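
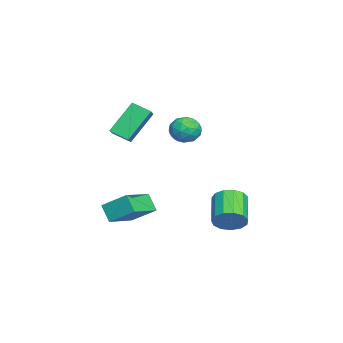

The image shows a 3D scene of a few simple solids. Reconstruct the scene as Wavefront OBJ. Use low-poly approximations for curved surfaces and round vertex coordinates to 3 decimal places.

v -0.448 -5.187 -2.408
v -0.112 -3.886 -1.503
v -2.127 -4.367 -2.964
v -1.792 -3.066 -2.059
v 0.072 -4.714 -3.281
v 0.407 -3.413 -2.376
v -1.608 -3.894 -3.837
v -1.272 -2.593 -2.932
v -1.582 -0.755 1.908
v -1.234 -0.378 2.601
v -1.446 -2.002 2.519
v -1.098 -1.625 3.212
v -1.933 -1.506 3.03
v -2.016 -0.736 2.652
v -0.664 -1.644 2.468
v -0.747 -0.874 2.09
v -0.666 -0.927 2.947
v -1.451 -0.842 3.294
v -1.229 -1.538 1.826
v -2.014 -1.453 2.173
v -1.42 -0.457 2.201
v -1.26 -1.923 2.919
v -1.751 -1.853 2.812
v -1.546 -1.631 3.22
v -1.88 -0.668 2.231
v -1.675 -0.446 2.638
v -2.086 -1.109 2.891
v -1.005 -1.934 2.482
v -0.8 -1.712 2.889
v -1.134 -0.749 1.9
v -0.929 -0.527 2.308
v -0.594 -1.271 2.229
v -0.882 -0.558 2.811
v -0.802 -1.291 3.17
v -0.546 -1.303 2.733
v -0.596 -0.85 2.511
v -1.343 -0.508 3.015
v -1.263 -1.241 3.375
v -1.753 -1.171 3.268
v -1.803 -0.718 3.046
v -1.009 -0.831 3.219
v -1.417 -1.139 1.745
v -1.337 -1.872 2.105
v -0.877 -1.662 2.074
v -0.927 -1.209 1.852
v -1.878 -1.089 1.95
v -1.798 -1.822 2.309
v -2.084 -1.53 2.609
v -2.134 -1.077 2.387
v -1.671 -1.549 1.901
v -0.464 1.116 -3.138
v -0.041 1.347 -2.378
v -1.593 1.175 -1.462
v -2.016 0.944 -2.222
v -0.21 1.778 -2.583
v -1.762 1.606 -1.668
v -0.46 1.999 -2.965
v -2.012 1.827 -2.05
v -0.711 1.94 -3.402
v -2.263 1.768 -2.486
v -0.884 1.619 -3.755
v -2.436 1.447 -2.839
v -0.923 1.139 -3.912
v -2.475 0.967 -2.996
v -0.817 0.651 -3.823
v -2.369 0.479 -2.907
v -0.598 0.311 -3.517
v -2.15 0.139 -2.601
v -0.337 0.226 -3.09
v -1.889 0.054 -2.175
v -0.117 0.424 -2.679
v -1.668 0.252 -1.763
v -0.006 0.842 -2.413
v -1.558 0.67 -1.498
v -2.498 -3.851 3.665
v -1.374 -3.788 4.229
v -2.314 -2.898 3.191
v -1.189 -2.835 3.755
v -1.631 -4.825 2.045
v -0.506 -4.762 2.609
v -1.446 -3.872 1.571
v -0.322 -3.809 2.135
f 2 4 1
f 5 2 1
f 1 4 3
f 3 5 1
f 2 8 4
f 6 2 5
f 6 8 2
f 4 8 3
f 7 5 3
f 3 8 7
f 7 6 5
f 8 6 7
f 9 46 25
f 46 20 49
f 25 49 14
f 46 49 25
f 9 25 21
f 25 14 26
f 21 26 10
f 25 26 21
f 9 21 30
f 21 10 31
f 30 31 16
f 21 31 30
f 9 30 42
f 30 16 45
f 42 45 19
f 30 45 42
f 9 42 46
f 42 19 50
f 46 50 20
f 42 50 46
f 10 26 37
f 26 14 40
f 37 40 18
f 26 40 37
f 14 49 27
f 49 20 48
f 27 48 13
f 49 48 27
f 20 50 47
f 50 19 43
f 47 43 11
f 50 43 47
f 19 45 44
f 45 16 32
f 44 32 15
f 45 32 44
f 16 31 36
f 31 10 33
f 36 33 17
f 31 33 36
f 12 38 24
f 38 18 39
f 24 39 13
f 38 39 24
f 12 24 22
f 24 13 23
f 22 23 11
f 24 23 22
f 12 22 29
f 22 11 28
f 29 28 15
f 22 28 29
f 12 29 34
f 29 15 35
f 34 35 17
f 29 35 34
f 12 34 38
f 34 17 41
f 38 41 18
f 34 41 38
f 13 39 27
f 39 18 40
f 27 40 14
f 39 40 27
f 11 23 47
f 23 13 48
f 47 48 20
f 23 48 47
f 15 28 44
f 28 11 43
f 44 43 19
f 28 43 44
f 17 35 36
f 35 15 32
f 36 32 16
f 35 32 36
f 18 41 37
f 41 17 33
f 37 33 10
f 41 33 37
f 52 51 55
f 52 55 53
f 53 55 56
f 53 56 54
f 55 51 57
f 55 57 56
f 56 57 58
f 56 58 54
f 57 51 59
f 57 59 58
f 58 59 60
f 58 60 54
f 59 51 61
f 59 61 60
f 60 61 62
f 60 62 54
f 61 51 63
f 61 63 62
f 62 63 64
f 62 64 54
f 63 51 65
f 63 65 64
f 64 65 66
f 64 66 54
f 65 51 67
f 65 67 66
f 66 67 68
f 66 68 54
f 67 51 69
f 67 69 68
f 68 69 70
f 68 70 54
f 69 51 71
f 69 71 70
f 70 71 72
f 70 72 54
f 71 51 73
f 71 73 72
f 72 73 74
f 72 74 54
f 73 51 52
f 73 52 74
f 74 52 53
f 74 53 54
f 76 78 75
f 79 76 75
f 75 78 77
f 77 79 75
f 76 82 78
f 80 76 79
f 80 82 76
f 78 82 77
f 81 79 77
f 77 82 81
f 81 80 79
f 82 80 81



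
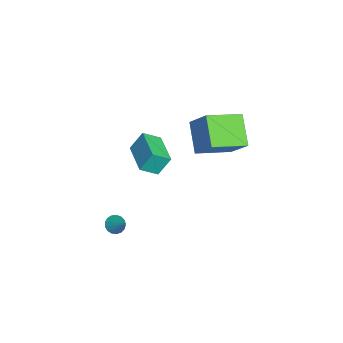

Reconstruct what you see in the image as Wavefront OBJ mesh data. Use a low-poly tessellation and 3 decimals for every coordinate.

v -3.044 -1.417 0.352
v -3.197 -0.734 1.483
v -3.339 -0.457 -0.267
v -3.492 0.226 0.864
v -0.968 -0.826 0.276
v -1.121 -0.143 1.407
v -1.263 0.134 -0.343
v -1.416 0.817 0.788
v -0.52 -2.137 -3.949
v -0.282 -1.812 -4.407
v 0.32 -1.543 -3.091
v -0.5 -1.645 -4.309
v -0.723 -1.591 -4.129
v -0.9 -1.662 -3.907
v -0.989 -1.842 -3.695
v -0.971 -2.089 -3.542
v -0.849 -2.348 -3.481
v -0.652 -2.558 -3.528
v -0.425 -2.672 -3.672
v -0.219 -2.663 -3.879
v -0.082 -2.534 -4.102
v -0.046 -2.314 -4.29
v -0.118 -2.053 -4.4
v -0.844 2.064 1.747
v -2.345 1.763 3.08
v -1.707 3.956 1.203
v -3.208 3.655 2.536
v 0.188 2.925 3.104
v -1.313 2.624 4.437
v -0.675 4.817 2.56
v -2.176 4.516 3.893
f 2 4 1
f 5 2 1
f 1 4 3
f 3 5 1
f 2 8 4
f 6 2 5
f 6 8 2
f 4 8 3
f 7 5 3
f 3 8 7
f 7 6 5
f 8 6 7
f 10 9 12
f 10 12 11
f 12 9 13
f 12 13 11
f 13 9 14
f 13 14 11
f 14 9 15
f 14 15 11
f 15 9 16
f 15 16 11
f 16 9 17
f 16 17 11
f 17 9 18
f 17 18 11
f 18 9 19
f 18 19 11
f 19 9 20
f 19 20 11
f 20 9 21
f 20 21 11
f 21 9 22
f 21 22 11
f 22 9 23
f 22 23 11
f 23 9 10
f 23 10 11
f 25 27 24
f 28 25 24
f 24 27 26
f 26 28 24
f 25 31 27
f 29 25 28
f 29 31 25
f 27 31 26
f 30 28 26
f 26 31 30
f 30 29 28
f 31 29 30



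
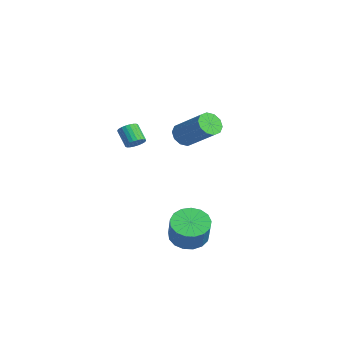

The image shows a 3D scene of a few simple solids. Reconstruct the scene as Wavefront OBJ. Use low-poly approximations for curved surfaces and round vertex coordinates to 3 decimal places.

v 3.437 -2.757 -4.408
v 4.267 -2.88 -4.951
v 5.114 -3.147 -3.595
v 4.283 -3.023 -3.052
v 4.262 -2.411 -4.855
v 5.108 -2.678 -3.5
v 4.068 -2.022 -4.657
v 4.914 -2.288 -3.301
v 3.729 -1.8 -4.402
v 4.575 -2.067 -3.046
v 3.323 -1.798 -4.148
v 4.169 -2.065 -2.792
v 2.943 -2.015 -3.953
v 3.789 -2.282 -2.598
v 2.677 -2.402 -3.863
v 3.523 -2.669 -2.508
v 2.584 -2.871 -3.898
v 3.431 -3.137 -2.542
v 2.687 -3.313 -4.049
v 3.533 -3.58 -2.694
v 2.962 -3.628 -4.283
v 3.808 -3.894 -2.927
v 3.345 -3.743 -4.545
v 4.192 -4.01 -3.189
v 3.75 -3.632 -4.775
v 4.596 -3.899 -3.42
v 4.083 -3.321 -4.922
v 4.929 -3.588 -3.567
v -1.671 -3.446 -0.216
v -1.313 -3.706 0.127
v -2.131 -3.813 0.899
v -2.489 -3.554 0.556
v -1.285 -3.498 0.186
v -2.103 -3.605 0.958
v -1.315 -3.282 0.184
v -2.133 -3.389 0.956
v -1.4 -3.09 0.121
v -2.218 -3.197 0.893
v -1.526 -2.953 0.006
v -2.344 -3.06 0.778
v -1.674 -2.891 -0.142
v -2.492 -2.998 0.63
v -1.821 -2.914 -0.302
v -2.64 -3.021 0.47
v -1.946 -3.018 -0.448
v -2.764 -3.125 0.324
v -2.029 -3.187 -0.559
v -2.847 -3.294 0.213
v -2.057 -3.395 -0.618
v -2.875 -3.502 0.154
v -2.027 -3.611 -0.616
v -2.845 -3.718 0.156
v -1.942 -3.803 -0.553
v -2.76 -3.91 0.219
v -1.816 -3.94 -0.438
v -2.634 -4.047 0.334
v -1.668 -4.002 -0.29
v -2.486 -4.109 0.482
v -1.52 -3.979 -0.13
v -2.339 -4.086 0.642
v -1.396 -3.875 0.016
v -2.214 -3.982 0.788
v 1.366 -2.114 1.428
v 1.641 -1.718 0.88
v 3.208 -1.029 2.164
v 2.934 -1.426 2.712
v 1.345 -1.461 1.103
v 2.912 -0.772 2.387
v 1.057 -1.454 1.451
v 2.624 -0.765 2.735
v 0.887 -1.699 1.789
v 2.455 -1.01 3.073
v 0.901 -2.103 1.99
v 2.468 -1.414 3.274
v 1.092 -2.511 1.976
v 2.659 -1.822 3.26
v 1.388 -2.768 1.753
v 2.955 -2.079 3.037
v 1.676 -2.775 1.405
v 3.243 -2.086 2.689
v 1.845 -2.53 1.067
v 3.413 -1.841 2.351
v 1.832 -2.126 0.866
v 3.399 -1.437 2.15
f 2 1 5
f 2 5 3
f 3 5 6
f 3 6 4
f 5 1 7
f 5 7 6
f 6 7 8
f 6 8 4
f 7 1 9
f 7 9 8
f 8 9 10
f 8 10 4
f 9 1 11
f 9 11 10
f 10 11 12
f 10 12 4
f 11 1 13
f 11 13 12
f 12 13 14
f 12 14 4
f 13 1 15
f 13 15 14
f 14 15 16
f 14 16 4
f 15 1 17
f 15 17 16
f 16 17 18
f 16 18 4
f 17 1 19
f 17 19 18
f 18 19 20
f 18 20 4
f 19 1 21
f 19 21 20
f 20 21 22
f 20 22 4
f 21 1 23
f 21 23 22
f 22 23 24
f 22 24 4
f 23 1 25
f 23 25 24
f 24 25 26
f 24 26 4
f 25 1 27
f 25 27 26
f 26 27 28
f 26 28 4
f 27 1 2
f 27 2 28
f 28 2 3
f 28 3 4
f 30 29 33
f 30 33 31
f 31 33 34
f 31 34 32
f 33 29 35
f 33 35 34
f 34 35 36
f 34 36 32
f 35 29 37
f 35 37 36
f 36 37 38
f 36 38 32
f 37 29 39
f 37 39 38
f 38 39 40
f 38 40 32
f 39 29 41
f 39 41 40
f 40 41 42
f 40 42 32
f 41 29 43
f 41 43 42
f 42 43 44
f 42 44 32
f 43 29 45
f 43 45 44
f 44 45 46
f 44 46 32
f 45 29 47
f 45 47 46
f 46 47 48
f 46 48 32
f 47 29 49
f 47 49 48
f 48 49 50
f 48 50 32
f 49 29 51
f 49 51 50
f 50 51 52
f 50 52 32
f 51 29 53
f 51 53 52
f 52 53 54
f 52 54 32
f 53 29 55
f 53 55 54
f 54 55 56
f 54 56 32
f 55 29 57
f 55 57 56
f 56 57 58
f 56 58 32
f 57 29 59
f 57 59 58
f 58 59 60
f 58 60 32
f 59 29 61
f 59 61 60
f 60 61 62
f 60 62 32
f 61 29 30
f 61 30 62
f 62 30 31
f 62 31 32
f 64 63 67
f 64 67 65
f 65 67 68
f 65 68 66
f 67 63 69
f 67 69 68
f 68 69 70
f 68 70 66
f 69 63 71
f 69 71 70
f 70 71 72
f 70 72 66
f 71 63 73
f 71 73 72
f 72 73 74
f 72 74 66
f 73 63 75
f 73 75 74
f 74 75 76
f 74 76 66
f 75 63 77
f 75 77 76
f 76 77 78
f 76 78 66
f 77 63 79
f 77 79 78
f 78 79 80
f 78 80 66
f 79 63 81
f 79 81 80
f 80 81 82
f 80 82 66
f 81 63 83
f 81 83 82
f 82 83 84
f 82 84 66
f 83 63 64
f 83 64 84
f 84 64 65
f 84 65 66



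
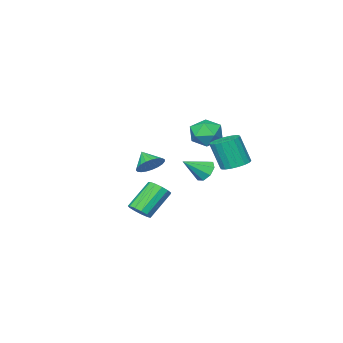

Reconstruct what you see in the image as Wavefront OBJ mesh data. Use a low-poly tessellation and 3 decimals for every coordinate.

v -3.428 -3.268 2.159
v -2.766 -3.564 3.06
v -4.914 -4.036 3
v -4.252 -4.332 3.901
v -4.491 -3.218 3.699
v -3.572 -2.744 3.18
v -4.108 -4.856 2.88
v -3.189 -4.382 2.361
v -3.186 -4.546 3.506
v -3.423 -3.533 4.012
v -4.257 -4.067 2.048
v -4.494 -3.054 2.554
v 4.287 -0.108 -0.188
v 4.818 -0.294 0.337
v 3.345 -0.277 1.833
v 2.813 -0.092 1.308
v 4.808 0.14 0.322
v 3.334 0.156 1.818
v 4.632 0.495 0.145
v 3.158 0.511 1.641
v 4.346 0.658 -0.138
v 2.872 0.674 1.358
v 4.042 0.578 -0.437
v 2.568 0.594 1.059
v 3.815 0.281 -0.657
v 2.342 0.297 0.839
v 3.739 -0.141 -0.728
v 2.265 -0.124 0.768
v 3.836 -0.551 -0.627
v 2.362 -0.535 0.869
v 4.076 -0.821 -0.388
v 2.603 -0.805 1.108
v 4.384 -0.865 -0.085
v 2.91 -0.849 1.412
v 4.66 -0.668 0.186
v 3.187 -0.652 1.682
v 1.797 -2.168 2.212
v 2.364 -2.668 1.687
v 1.703 -3.092 2.988
v 2.608 -2.493 1.924
v 2.712 -2.263 2.211
v 2.658 -2.016 2.498
v 2.455 -1.795 2.736
v 2.138 -1.639 2.883
v 1.762 -1.575 2.913
v 1.392 -1.613 2.823
v 1.093 -1.747 2.627
v 0.915 -1.954 2.359
v 0.889 -2.198 2.066
v 1.021 -2.437 1.798
v 1.287 -2.63 1.601
v 1.641 -2.743 1.51
v 2.022 -2.756 1.541
v -1.553 -1.23 1.187
v -1.047 -0.81 0.681
v -0.207 -1.69 2.153
v -1.266 -0.452 1.157
v -1.654 -0.549 1.651
v -1.982 -1.045 1.873
v -2.06 -1.65 1.693
v -1.84 -2.008 1.217
v -1.453 -1.911 0.723
v -1.124 -1.415 0.501
v -3.108 -0.315 1.6
v -2.321 0.216 1.637
v -1.986 -0.413 3.537
v -2.772 -0.945 3.5
v -2.62 0.48 1.777
v -2.284 -0.149 3.678
v -3.015 0.587 1.882
v -2.68 -0.042 3.783
v -3.429 0.515 1.931
v -3.093 -0.114 3.832
v -3.779 0.279 1.915
v -3.443 -0.351 3.815
v -3.996 -0.076 1.836
v -3.661 -0.705 3.737
v -4.037 -0.477 1.71
v -3.702 -1.106 3.611
v -3.894 -0.847 1.563
v -3.559 -1.476 3.463
v -3.596 -1.111 1.422
v -3.26 -1.74 3.323
v -3.2 -1.218 1.317
v -2.865 -1.847 3.218
v -2.787 -1.146 1.268
v -2.451 -1.775 3.169
v -2.437 -0.909 1.285
v -2.101 -1.539 3.185
v -2.219 -0.555 1.363
v -1.884 -1.184 3.264
v -2.178 -0.154 1.489
v -1.843 -0.783 3.39
f 1 12 6
f 1 6 2
f 1 2 8
f 1 8 11
f 1 11 12
f 2 6 10
f 6 12 5
f 12 11 3
f 11 8 7
f 8 2 9
f 4 10 5
f 4 5 3
f 4 3 7
f 4 7 9
f 4 9 10
f 5 10 6
f 3 5 12
f 7 3 11
f 9 7 8
f 10 9 2
f 14 13 17
f 14 17 15
f 15 17 18
f 15 18 16
f 17 13 19
f 17 19 18
f 18 19 20
f 18 20 16
f 19 13 21
f 19 21 20
f 20 21 22
f 20 22 16
f 21 13 23
f 21 23 22
f 22 23 24
f 22 24 16
f 23 13 25
f 23 25 24
f 24 25 26
f 24 26 16
f 25 13 27
f 25 27 26
f 26 27 28
f 26 28 16
f 27 13 29
f 27 29 28
f 28 29 30
f 28 30 16
f 29 13 31
f 29 31 30
f 30 31 32
f 30 32 16
f 31 13 33
f 31 33 32
f 32 33 34
f 32 34 16
f 33 13 35
f 33 35 34
f 34 35 36
f 34 36 16
f 35 13 14
f 35 14 36
f 36 14 15
f 36 15 16
f 38 37 40
f 38 40 39
f 40 37 41
f 40 41 39
f 41 37 42
f 41 42 39
f 42 37 43
f 42 43 39
f 43 37 44
f 43 44 39
f 44 37 45
f 44 45 39
f 45 37 46
f 45 46 39
f 46 37 47
f 46 47 39
f 47 37 48
f 47 48 39
f 48 37 49
f 48 49 39
f 49 37 50
f 49 50 39
f 50 37 51
f 50 51 39
f 51 37 52
f 51 52 39
f 52 37 53
f 52 53 39
f 53 37 38
f 53 38 39
f 55 54 57
f 55 57 56
f 57 54 58
f 57 58 56
f 58 54 59
f 58 59 56
f 59 54 60
f 59 60 56
f 60 54 61
f 60 61 56
f 61 54 62
f 61 62 56
f 62 54 63
f 62 63 56
f 63 54 55
f 63 55 56
f 65 64 68
f 65 68 66
f 66 68 69
f 66 69 67
f 68 64 70
f 68 70 69
f 69 70 71
f 69 71 67
f 70 64 72
f 70 72 71
f 71 72 73
f 71 73 67
f 72 64 74
f 72 74 73
f 73 74 75
f 73 75 67
f 74 64 76
f 74 76 75
f 75 76 77
f 75 77 67
f 76 64 78
f 76 78 77
f 77 78 79
f 77 79 67
f 78 64 80
f 78 80 79
f 79 80 81
f 79 81 67
f 80 64 82
f 80 82 81
f 81 82 83
f 81 83 67
f 82 64 84
f 82 84 83
f 83 84 85
f 83 85 67
f 84 64 86
f 84 86 85
f 85 86 87
f 85 87 67
f 86 64 88
f 86 88 87
f 87 88 89
f 87 89 67
f 88 64 90
f 88 90 89
f 89 90 91
f 89 91 67
f 90 64 92
f 90 92 91
f 91 92 93
f 91 93 67
f 92 64 65
f 92 65 93
f 93 65 66
f 93 66 67



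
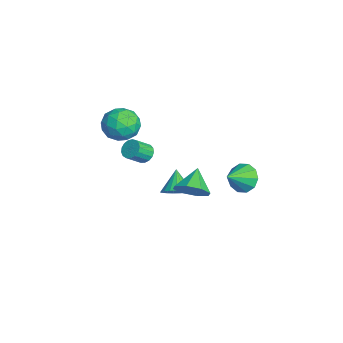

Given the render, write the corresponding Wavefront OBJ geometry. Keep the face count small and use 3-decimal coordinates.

v -0.826 0.543 -1.235
v -0.3 0.104 -0.683
v -1.834 0.657 -0.185
v -0.2 0.451 -0.625
v -0.208 0.814 -0.671
v -0.322 1.13 -0.816
v -0.525 1.345 -1.033
v -0.779 1.421 -1.285
v -1.041 1.345 -1.528
v -1.267 1.13 -1.721
v -1.416 0.815 -1.83
v -1.463 0.452 -1.836
v -1.4 0.105 -1.738
v -1.238 -0.166 -1.554
v -1.005 -0.315 -1.314
v -0.741 -0.315 -1.061
v -0.491 -0.167 -0.838
v 0.407 -1.285 2.985
v 0.911 -0.952 3.069
v 1.297 -1.723 3.8
v 0.793 -2.055 3.715
v 0.727 -0.852 3.272
v 1.113 -1.623 4.003
v 0.469 -0.851 3.409
v 0.855 -1.622 4.14
v 0.197 -0.949 3.449
v 0.583 -1.72 4.18
v -0.027 -1.125 3.382
v 0.359 -1.895 4.113
v -0.151 -1.336 3.225
v 0.234 -2.107 3.956
v -0.148 -1.536 3.012
v 0.238 -2.307 3.743
v -0.017 -1.679 2.793
v 0.368 -2.449 3.524
v 0.211 -1.731 2.618
v 0.596 -2.501 3.349
v 0.483 -1.681 2.527
v 0.869 -2.451 3.258
v 0.739 -1.54 2.541
v 1.124 -2.31 3.272
v 0.918 -1.341 2.656
v 1.304 -2.111 3.387
v 0.98 -1.128 2.847
v 1.366 -1.899 3.578
v -4.091 -1.307 3.044
v -2.955 -1.326 2.89
v -4.265 -2.794 1.95
v -3.129 -2.813 1.796
v -3.573 -3.073 2.82
v -3.465 -2.154 3.496
v -3.755 -1.966 1.344
v -3.647 -1.047 2.02
v -2.748 -1.733 1.839
v -2.635 -2.418 2.751
v -4.585 -1.702 2.089
v -4.472 -2.387 3.001
v -3.508 -1.186 3.063
v -3.712 -2.934 1.777
v -3.973 -3.087 2.379
v -3.306 -3.098 2.288
v -3.808 -1.673 3.42
v -3.14 -1.684 3.329
v -3.503 -2.711 3.288
v -4.08 -2.436 1.511
v -3.412 -2.447 1.42
v -3.914 -1.022 2.552
v -3.247 -1.033 2.461
v -3.717 -1.409 1.552
v -2.718 -1.437 2.355
v -2.82 -2.311 1.712
v -3.188 -1.812 1.446
v -3.125 -1.272 1.844
v -2.652 -1.839 2.891
v -2.754 -2.713 2.248
v -3.015 -2.866 2.85
v -2.952 -2.326 3.247
v -2.53 -2.078 2.273
v -4.466 -1.407 2.592
v -4.568 -2.281 1.949
v -4.268 -1.794 1.593
v -4.205 -1.254 1.99
v -4.4 -1.809 3.128
v -4.502 -2.683 2.485
v -4.095 -2.848 2.996
v -4.032 -2.308 3.394
v -4.69 -2.042 2.567
v 3.233 3.317 2.734
v 4.007 3.765 2.566
v 3.947 2.363 3.486
v 3.786 3.972 3.04
v 3.353 3.929 3.397
v 2.874 3.653 3.5
v 2.533 3.248 3.311
v 2.458 2.87 2.901
v 2.68 2.663 2.428
v 3.113 2.705 2.071
v 3.591 2.982 1.968
v 3.933 3.387 2.157
v 2.358 0.849 1.31
v 2.847 0.512 2.115
v 1.242 1.331 2.19
v 3.026 1.237 1.945
v 2.814 1.734 1.404
v 2.334 1.713 0.807
v 1.869 1.186 0.506
v 1.69 0.461 0.675
v 1.902 -0.036 1.217
v 2.381 -0.015 1.813
f 2 1 4
f 2 4 3
f 4 1 5
f 4 5 3
f 5 1 6
f 5 6 3
f 6 1 7
f 6 7 3
f 7 1 8
f 7 8 3
f 8 1 9
f 8 9 3
f 9 1 10
f 9 10 3
f 10 1 11
f 10 11 3
f 11 1 12
f 11 12 3
f 12 1 13
f 12 13 3
f 13 1 14
f 13 14 3
f 14 1 15
f 14 15 3
f 15 1 16
f 15 16 3
f 16 1 17
f 16 17 3
f 17 1 2
f 17 2 3
f 19 18 22
f 19 22 20
f 20 22 23
f 20 23 21
f 22 18 24
f 22 24 23
f 23 24 25
f 23 25 21
f 24 18 26
f 24 26 25
f 25 26 27
f 25 27 21
f 26 18 28
f 26 28 27
f 27 28 29
f 27 29 21
f 28 18 30
f 28 30 29
f 29 30 31
f 29 31 21
f 30 18 32
f 30 32 31
f 31 32 33
f 31 33 21
f 32 18 34
f 32 34 33
f 33 34 35
f 33 35 21
f 34 18 36
f 34 36 35
f 35 36 37
f 35 37 21
f 36 18 38
f 36 38 37
f 37 38 39
f 37 39 21
f 38 18 40
f 38 40 39
f 39 40 41
f 39 41 21
f 40 18 42
f 40 42 41
f 41 42 43
f 41 43 21
f 42 18 44
f 42 44 43
f 43 44 45
f 43 45 21
f 44 18 19
f 44 19 45
f 45 19 20
f 45 20 21
f 46 83 62
f 83 57 86
f 62 86 51
f 83 86 62
f 46 62 58
f 62 51 63
f 58 63 47
f 62 63 58
f 46 58 67
f 58 47 68
f 67 68 53
f 58 68 67
f 46 67 79
f 67 53 82
f 79 82 56
f 67 82 79
f 46 79 83
f 79 56 87
f 83 87 57
f 79 87 83
f 47 63 74
f 63 51 77
f 74 77 55
f 63 77 74
f 51 86 64
f 86 57 85
f 64 85 50
f 86 85 64
f 57 87 84
f 87 56 80
f 84 80 48
f 87 80 84
f 56 82 81
f 82 53 69
f 81 69 52
f 82 69 81
f 53 68 73
f 68 47 70
f 73 70 54
f 68 70 73
f 49 75 61
f 75 55 76
f 61 76 50
f 75 76 61
f 49 61 59
f 61 50 60
f 59 60 48
f 61 60 59
f 49 59 66
f 59 48 65
f 66 65 52
f 59 65 66
f 49 66 71
f 66 52 72
f 71 72 54
f 66 72 71
f 49 71 75
f 71 54 78
f 75 78 55
f 71 78 75
f 50 76 64
f 76 55 77
f 64 77 51
f 76 77 64
f 48 60 84
f 60 50 85
f 84 85 57
f 60 85 84
f 52 65 81
f 65 48 80
f 81 80 56
f 65 80 81
f 54 72 73
f 72 52 69
f 73 69 53
f 72 69 73
f 55 78 74
f 78 54 70
f 74 70 47
f 78 70 74
f 89 88 91
f 89 91 90
f 91 88 92
f 91 92 90
f 92 88 93
f 92 93 90
f 93 88 94
f 93 94 90
f 94 88 95
f 94 95 90
f 95 88 96
f 95 96 90
f 96 88 97
f 96 97 90
f 97 88 98
f 97 98 90
f 98 88 99
f 98 99 90
f 99 88 89
f 99 89 90
f 101 100 103
f 101 103 102
f 103 100 104
f 103 104 102
f 104 100 105
f 104 105 102
f 105 100 106
f 105 106 102
f 106 100 107
f 106 107 102
f 107 100 108
f 107 108 102
f 108 100 109
f 108 109 102
f 109 100 101
f 109 101 102



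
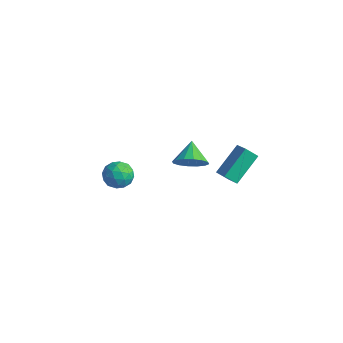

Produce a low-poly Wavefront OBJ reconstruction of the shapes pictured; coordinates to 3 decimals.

v -4.037 0.402 -2.166
v -3.227 0.624 -2.121
v -3.673 -0.904 -2.279
v -2.863 -0.682 -2.234
v -3.357 -0.608 -1.558
v -3.582 0.2 -1.488
v -3.318 -0.48 -2.912
v -3.543 0.328 -2.842
v -2.783 0.079 -2.582
v -2.807 0 -1.745
v -4.093 -0.28 -2.655
v -4.117 -0.359 -1.818
v -3.665 0.628 -2.134
v -3.235 -0.908 -2.266
v -3.526 -0.864 -1.869
v -3.05 -0.733 -1.842
v -3.873 0.378 -1.761
v -3.397 0.509 -1.735
v -3.473 -0.215 -1.404
v -3.503 -0.789 -2.665
v -3.027 -0.658 -2.639
v -3.85 0.453 -2.558
v -3.374 0.584 -2.531
v -3.427 -0.065 -2.996
v -2.927 0.438 -2.379
v -2.712 -0.33 -2.445
v -2.98 -0.211 -2.843
v -3.112 0.264 -2.802
v -2.941 0.392 -1.887
v -2.727 -0.376 -1.953
v -3.017 -0.332 -1.555
v -3.15 0.142 -1.514
v -2.68 0.072 -2.158
v -4.173 0.096 -2.447
v -3.959 -0.672 -2.513
v -3.75 -0.422 -2.886
v -3.883 0.052 -2.845
v -4.188 0.05 -1.955
v -3.973 -0.718 -2.021
v -3.788 -0.544 -1.598
v -3.92 -0.069 -1.557
v -4.22 -0.352 -2.242
v 3.344 0.198 1.999
v 3.291 1.637 3.061
v 2.588 0.435 1.638
v 2.535 1.875 2.701
v 3.745 0.625 1.439
v 3.692 2.065 2.502
v 2.989 0.863 1.079
v 2.936 2.302 2.141
v 1.692 -0.334 2.263
v 2.35 -0.241 2.808
v 1.008 0.434 2.957
v 2.405 0.081 2.506
v 2.268 0.292 2.138
v 1.977 0.336 1.804
v 1.61 0.199 1.593
v 1.264 -0.079 1.561
v 1.033 -0.426 1.717
v 0.979 -0.749 2.02
v 1.115 -0.96 2.387
v 1.406 -1.003 2.721
v 1.774 -0.867 2.933
v 2.119 -0.588 2.965
f 1 38 17
f 38 12 41
f 17 41 6
f 38 41 17
f 1 17 13
f 17 6 18
f 13 18 2
f 17 18 13
f 1 13 22
f 13 2 23
f 22 23 8
f 13 23 22
f 1 22 34
f 22 8 37
f 34 37 11
f 22 37 34
f 1 34 38
f 34 11 42
f 38 42 12
f 34 42 38
f 2 18 29
f 18 6 32
f 29 32 10
f 18 32 29
f 6 41 19
f 41 12 40
f 19 40 5
f 41 40 19
f 12 42 39
f 42 11 35
f 39 35 3
f 42 35 39
f 11 37 36
f 37 8 24
f 36 24 7
f 37 24 36
f 8 23 28
f 23 2 25
f 28 25 9
f 23 25 28
f 4 30 16
f 30 10 31
f 16 31 5
f 30 31 16
f 4 16 14
f 16 5 15
f 14 15 3
f 16 15 14
f 4 14 21
f 14 3 20
f 21 20 7
f 14 20 21
f 4 21 26
f 21 7 27
f 26 27 9
f 21 27 26
f 4 26 30
f 26 9 33
f 30 33 10
f 26 33 30
f 5 31 19
f 31 10 32
f 19 32 6
f 31 32 19
f 3 15 39
f 15 5 40
f 39 40 12
f 15 40 39
f 7 20 36
f 20 3 35
f 36 35 11
f 20 35 36
f 9 27 28
f 27 7 24
f 28 24 8
f 27 24 28
f 10 33 29
f 33 9 25
f 29 25 2
f 33 25 29
f 44 46 43
f 47 44 43
f 43 46 45
f 45 47 43
f 44 50 46
f 48 44 47
f 48 50 44
f 46 50 45
f 49 47 45
f 45 50 49
f 49 48 47
f 50 48 49
f 52 51 54
f 52 54 53
f 54 51 55
f 54 55 53
f 55 51 56
f 55 56 53
f 56 51 57
f 56 57 53
f 57 51 58
f 57 58 53
f 58 51 59
f 58 59 53
f 59 51 60
f 59 60 53
f 60 51 61
f 60 61 53
f 61 51 62
f 61 62 53
f 62 51 63
f 62 63 53
f 63 51 64
f 63 64 53
f 64 51 52
f 64 52 53



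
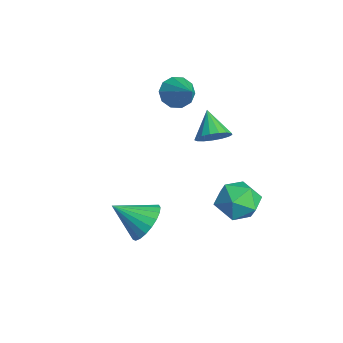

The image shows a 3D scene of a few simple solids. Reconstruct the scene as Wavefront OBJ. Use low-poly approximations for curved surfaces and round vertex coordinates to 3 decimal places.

v -2.457 1.248 2.388
v -2.006 0.825 1.834
v -1.063 1.472 3.352
v -1.994 1.32 1.702
v -2.159 1.789 1.832
v -2.438 2.05 2.174
v -2.724 2.006 2.598
v -2.908 1.672 2.941
v -2.92 1.176 3.073
v -2.755 0.708 2.943
v -2.476 0.446 2.601
v -2.19 0.491 2.177
v 1.463 -1.272 -2.5
v 1.819 -0.8 -1.669
v 0.917 -2.588 -1.52
v 1.422 -0.652 -1.692
v 1.032 -0.611 -1.854
v 0.717 -0.685 -2.129
v 0.531 -0.86 -2.467
v 0.506 -1.106 -2.812
v 0.647 -1.381 -3.102
v 0.929 -1.637 -3.289
v 1.303 -1.83 -3.339
v 1.705 -1.927 -3.244
v 2.065 -1.91 -3.021
v 2.322 -1.783 -2.708
v 2.429 -1.568 -2.358
v 2.37 -1.301 -2.034
v 2.154 -1.029 -1.79
v 1.517 1.578 2.332
v 2.024 1.64 2.936
v 0.443 1.642 3.228
v 1.96 1.998 2.834
v 1.795 2.261 2.617
v 1.566 2.367 2.335
v 1.326 2.292 2.053
v 1.13 2.054 1.834
v 1.023 1.707 1.73
v 1.029 1.33 1.763
v 1.146 1.011 1.927
v 1.349 0.821 2.184
v 1.59 0.805 2.475
v 1.815 0.966 2.733
v 1.971 1.267 2.899
v 2.331 2.606 -0.101
v 3.111 3.16 -0.609
v 3.069 1.1 -0.611
v 3.849 1.654 -1.119
v 3.801 1.654 -0.037
v 3.346 2.584 0.278
v 2.834 1.676 -1.498
v 2.379 2.606 -1.183
v 3.422 2.585 -1.472
v 4.02 2.572 -0.569
v 2.16 1.688 -0.651
v 2.758 1.675 0.252
f 2 1 4
f 2 4 3
f 4 1 5
f 4 5 3
f 5 1 6
f 5 6 3
f 6 1 7
f 6 7 3
f 7 1 8
f 7 8 3
f 8 1 9
f 8 9 3
f 9 1 10
f 9 10 3
f 10 1 11
f 10 11 3
f 11 1 12
f 11 12 3
f 12 1 2
f 12 2 3
f 14 13 16
f 14 16 15
f 16 13 17
f 16 17 15
f 17 13 18
f 17 18 15
f 18 13 19
f 18 19 15
f 19 13 20
f 19 20 15
f 20 13 21
f 20 21 15
f 21 13 22
f 21 22 15
f 22 13 23
f 22 23 15
f 23 13 24
f 23 24 15
f 24 13 25
f 24 25 15
f 25 13 26
f 25 26 15
f 26 13 27
f 26 27 15
f 27 13 28
f 27 28 15
f 28 13 29
f 28 29 15
f 29 13 14
f 29 14 15
f 31 30 33
f 31 33 32
f 33 30 34
f 33 34 32
f 34 30 35
f 34 35 32
f 35 30 36
f 35 36 32
f 36 30 37
f 36 37 32
f 37 30 38
f 37 38 32
f 38 30 39
f 38 39 32
f 39 30 40
f 39 40 32
f 40 30 41
f 40 41 32
f 41 30 42
f 41 42 32
f 42 30 43
f 42 43 32
f 43 30 44
f 43 44 32
f 44 30 31
f 44 31 32
f 45 56 50
f 45 50 46
f 45 46 52
f 45 52 55
f 45 55 56
f 46 50 54
f 50 56 49
f 56 55 47
f 55 52 51
f 52 46 53
f 48 54 49
f 48 49 47
f 48 47 51
f 48 51 53
f 48 53 54
f 49 54 50
f 47 49 56
f 51 47 55
f 53 51 52
f 54 53 46



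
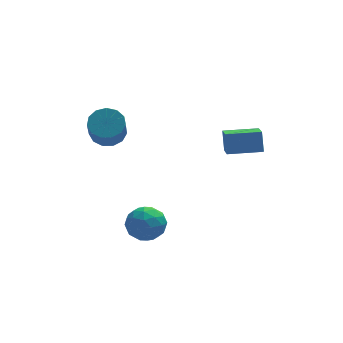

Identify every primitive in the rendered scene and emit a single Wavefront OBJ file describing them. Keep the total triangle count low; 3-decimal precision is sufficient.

v 2.919 -1.778 0.395
v 2.916 -1.236 1.631
v 3.063 -0.356 -0.229
v 3.06 0.187 1.007
v 4.92 -1.947 0.473
v 4.917 -1.404 1.709
v 5.064 -0.524 -0.151
v 5.061 0.018 1.085
v -2.856 3.348 -0.402
v -2.133 2.681 -0.849
v -2.381 1.365 0.716
v -3.104 2.032 1.162
v -1.82 3.055 -0.485
v -2.068 1.739 1.08
v -1.835 3.522 -0.095
v -2.083 2.206 1.47
v -2.175 3.934 0.198
v -2.423 2.617 1.763
v -2.731 4.159 0.3
v -2.979 2.843 1.865
v -3.327 4.128 0.178
v -3.575 2.811 1.743
v -3.773 3.848 -0.127
v -4.021 2.532 1.438
v -3.928 3.41 -0.52
v -4.176 2.094 1.045
v -3.743 2.953 -0.876
v -3.991 1.636 0.689
v -3.276 2.621 -1.081
v -3.524 1.304 0.484
v -2.676 2.519 -1.071
v -2.924 1.203 0.494
v -2.625 -2.776 -4.467
v -1.519 -2.321 -4.643
v -1.961 -3.799 -2.937
v -0.855 -3.344 -3.113
v -1.748 -2.627 -2.725
v -2.159 -1.996 -3.671
v -1.321 -4.124 -3.909
v -1.732 -3.493 -4.855
v -0.713 -3.155 -4.298
v -0.977 -2.229 -3.566
v -2.503 -3.891 -4.014
v -2.767 -2.965 -3.282
v -2.13 -2.459 -4.69
v -1.35 -3.661 -2.89
v -1.875 -3.24 -2.662
v -1.225 -2.972 -2.766
v -2.506 -2.268 -4.118
v -1.856 -2 -4.221
v -1.991 -2.18 -3.093
v -1.624 -4.12 -3.359
v -0.974 -3.852 -3.462
v -2.255 -3.148 -4.814
v -1.605 -2.88 -4.918
v -1.489 -3.94 -4.487
v -1.006 -2.682 -4.59
v -0.616 -3.282 -3.691
v -0.89 -3.741 -4.159
v -1.131 -3.37 -4.715
v -1.161 -2.138 -4.16
v -0.771 -2.739 -3.26
v -1.296 -2.317 -3.032
v -1.537 -1.946 -3.588
v -0.688 -2.627 -3.957
v -2.709 -3.381 -4.32
v -2.319 -3.982 -3.42
v -1.943 -4.174 -3.992
v -2.184 -3.803 -4.548
v -2.864 -2.838 -3.889
v -2.474 -3.438 -2.99
v -2.349 -2.75 -2.865
v -2.59 -2.379 -3.421
v -2.792 -3.493 -3.623
f 2 4 1
f 5 2 1
f 1 4 3
f 3 5 1
f 2 8 4
f 6 2 5
f 6 8 2
f 4 8 3
f 7 5 3
f 3 8 7
f 7 6 5
f 8 6 7
f 10 9 13
f 10 13 11
f 11 13 14
f 11 14 12
f 13 9 15
f 13 15 14
f 14 15 16
f 14 16 12
f 15 9 17
f 15 17 16
f 16 17 18
f 16 18 12
f 17 9 19
f 17 19 18
f 18 19 20
f 18 20 12
f 19 9 21
f 19 21 20
f 20 21 22
f 20 22 12
f 21 9 23
f 21 23 22
f 22 23 24
f 22 24 12
f 23 9 25
f 23 25 24
f 24 25 26
f 24 26 12
f 25 9 27
f 25 27 26
f 26 27 28
f 26 28 12
f 27 9 29
f 27 29 28
f 28 29 30
f 28 30 12
f 29 9 31
f 29 31 30
f 30 31 32
f 30 32 12
f 31 9 10
f 31 10 32
f 32 10 11
f 32 11 12
f 33 70 49
f 70 44 73
f 49 73 38
f 70 73 49
f 33 49 45
f 49 38 50
f 45 50 34
f 49 50 45
f 33 45 54
f 45 34 55
f 54 55 40
f 45 55 54
f 33 54 66
f 54 40 69
f 66 69 43
f 54 69 66
f 33 66 70
f 66 43 74
f 70 74 44
f 66 74 70
f 34 50 61
f 50 38 64
f 61 64 42
f 50 64 61
f 38 73 51
f 73 44 72
f 51 72 37
f 73 72 51
f 44 74 71
f 74 43 67
f 71 67 35
f 74 67 71
f 43 69 68
f 69 40 56
f 68 56 39
f 69 56 68
f 40 55 60
f 55 34 57
f 60 57 41
f 55 57 60
f 36 62 48
f 62 42 63
f 48 63 37
f 62 63 48
f 36 48 46
f 48 37 47
f 46 47 35
f 48 47 46
f 36 46 53
f 46 35 52
f 53 52 39
f 46 52 53
f 36 53 58
f 53 39 59
f 58 59 41
f 53 59 58
f 36 58 62
f 58 41 65
f 62 65 42
f 58 65 62
f 37 63 51
f 63 42 64
f 51 64 38
f 63 64 51
f 35 47 71
f 47 37 72
f 71 72 44
f 47 72 71
f 39 52 68
f 52 35 67
f 68 67 43
f 52 67 68
f 41 59 60
f 59 39 56
f 60 56 40
f 59 56 60
f 42 65 61
f 65 41 57
f 61 57 34
f 65 57 61



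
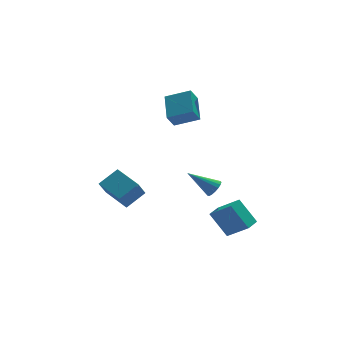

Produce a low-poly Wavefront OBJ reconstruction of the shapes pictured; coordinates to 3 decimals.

v -2.926 2.226 -2.875
v -1.584 2.647 -2.013
v -3.807 4.035 -2.386
v -2.464 4.455 -1.523
v -2.316 2.865 -4.137
v -0.973 3.285 -3.274
v -3.196 4.673 -3.647
v -1.854 5.094 -2.785
v 1.913 2.461 4.118
v 2.287 4.273 5.024
v 0.4 3.103 3.46
v 0.773 4.914 4.367
v 2.487 2.826 3.153
v 2.86 4.637 4.06
v 0.973 3.467 2.496
v 1.347 5.279 3.402
v 3.675 3.509 -3.789
v 3.963 3.135 -3.245
v 2.065 4.191 -2.471
v 4.113 3.445 -3.221
v 4.163 3.769 -3.327
v 4.102 4.033 -3.539
v 3.942 4.178 -3.808
v 3.722 4.169 -4.073
v 3.491 4.01 -4.273
v 3.302 3.735 -4.362
v 3.199 3.409 -4.319
v 3.205 3.106 -4.156
v 3.319 2.895 -3.908
v 3.514 2.825 -3.633
v 3.746 2.912 -3.393
v 2.258 -0.037 -3.78
v 3.316 -1.073 -2.589
v 3.044 0.732 -3.809
v 4.103 -0.304 -2.619
v 3.117 -0.976 -5.361
v 4.176 -2.012 -4.171
v 3.904 -0.207 -5.391
v 4.962 -1.243 -4.2
f 2 4 1
f 5 2 1
f 1 4 3
f 3 5 1
f 2 8 4
f 6 2 5
f 6 8 2
f 4 8 3
f 7 5 3
f 3 8 7
f 7 6 5
f 8 6 7
f 10 12 9
f 13 10 9
f 9 12 11
f 11 13 9
f 10 16 12
f 14 10 13
f 14 16 10
f 12 16 11
f 15 13 11
f 11 16 15
f 15 14 13
f 16 14 15
f 18 17 20
f 18 20 19
f 20 17 21
f 20 21 19
f 21 17 22
f 21 22 19
f 22 17 23
f 22 23 19
f 23 17 24
f 23 24 19
f 24 17 25
f 24 25 19
f 25 17 26
f 25 26 19
f 26 17 27
f 26 27 19
f 27 17 28
f 27 28 19
f 28 17 29
f 28 29 19
f 29 17 30
f 29 30 19
f 30 17 31
f 30 31 19
f 31 17 18
f 31 18 19
f 33 35 32
f 36 33 32
f 32 35 34
f 34 36 32
f 33 39 35
f 37 33 36
f 37 39 33
f 35 39 34
f 38 36 34
f 34 39 38
f 38 37 36
f 39 37 38



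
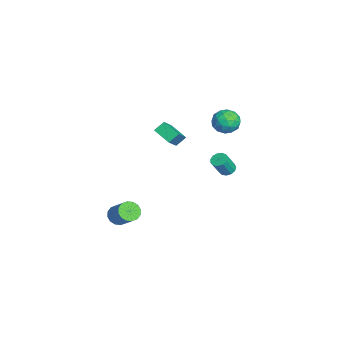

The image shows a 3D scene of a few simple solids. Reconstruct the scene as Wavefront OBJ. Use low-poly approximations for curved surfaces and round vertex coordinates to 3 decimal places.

v 0.897 2.589 -1.771
v 1.362 2.506 -1.989
v 1.788 1.989 -0.887
v 1.323 2.071 -0.669
v 1.373 2.773 -1.869
v 1.799 2.256 -0.766
v 1.234 2.981 -1.717
v 1.66 2.464 -0.615
v 0.987 3.065 -1.583
v 1.413 2.548 -0.48
v 0.712 2.997 -1.508
v 1.138 2.48 -0.406
v 0.495 2.8 -1.517
v 0.921 2.282 -0.415
v 0.407 2.535 -1.607
v 0.833 2.018 -0.504
v 0.473 2.288 -1.749
v 0.899 1.771 -0.646
v 0.675 2.136 -1.898
v 1.101 1.619 -0.795
v 0.947 2.128 -2.007
v 1.373 1.61 -0.904
v 1.203 2.266 -2.041
v 1.629 1.749 -0.938
v -3.038 -0.899 -1.278
v -3.265 -0.324 -0.754
v -2.2 -0.106 -1.785
v -2.427 0.469 -1.261
v -2.013 -1.369 -0.319
v -2.24 -0.794 0.205
v -1.175 -0.576 -0.826
v -1.402 -0.001 -0.302
v 3.418 -3.554 -3.612
v 3.664 -3.15 -4.086
v 4.668 -2.561 -3.062
v 4.422 -2.966 -2.588
v 3.408 -2.969 -3.938
v 4.412 -2.381 -2.914
v 3.154 -2.945 -3.703
v 4.158 -2.357 -2.679
v 2.971 -3.085 -3.443
v 3.975 -2.496 -2.42
v 2.908 -3.35 -3.229
v 3.912 -2.761 -2.205
v 2.981 -3.67 -3.117
v 3.985 -3.081 -2.093
v 3.172 -3.959 -3.138
v 4.176 -3.37 -2.114
v 3.428 -4.139 -3.286
v 4.432 -3.551 -2.262
v 3.682 -4.163 -3.521
v 4.686 -3.575 -2.497
v 3.865 -4.024 -3.78
v 4.869 -3.435 -2.757
v 3.928 -3.759 -3.995
v 4.932 -3.17 -2.971
v 3.855 -3.439 -4.107
v 4.859 -2.85 -3.083
v -3.266 3.107 0.017
v -2.82 2.542 -0.547
v -4.4 3.158 -0.933
v -3.954 2.593 -1.497
v -4.27 2.285 -0.696
v -3.569 2.253 -0.109
v -3.651 3.447 -1.371
v -2.95 3.415 -0.784
v -3.057 2.752 -1.405
v -3.44 2.033 -0.987
v -3.78 3.667 -0.493
v -4.163 2.948 -0.075
v -2.944 2.82 -0.181
v -4.276 2.88 -1.299
v -4.462 2.699 -0.828
v -4.2 2.367 -1.159
v -3.384 2.65 0.076
v -3.122 2.318 -0.255
v -3.974 2.167 -0.343
v -4.098 3.382 -1.225
v -3.836 3.05 -1.556
v -3.02 3.333 -0.321
v -2.758 3.001 -0.652
v -3.246 3.533 -1.137
v -2.821 2.611 -1.017
v -3.487 2.642 -1.576
v -3.309 3.143 -1.502
v -2.897 3.125 -1.157
v -3.046 2.189 -0.772
v -3.712 2.219 -1.33
v -3.898 2.038 -0.86
v -3.486 2.019 -0.514
v -3.185 2.312 -1.276
v -3.508 3.481 -0.15
v -4.174 3.511 -0.708
v -3.734 3.681 -0.966
v -3.322 3.662 -0.62
v -3.733 3.058 0.096
v -4.399 3.089 -0.463
v -4.323 2.575 -0.323
v -3.911 2.557 0.022
v -4.035 3.388 -0.204
f 2 1 5
f 2 5 3
f 3 5 6
f 3 6 4
f 5 1 7
f 5 7 6
f 6 7 8
f 6 8 4
f 7 1 9
f 7 9 8
f 8 9 10
f 8 10 4
f 9 1 11
f 9 11 10
f 10 11 12
f 10 12 4
f 11 1 13
f 11 13 12
f 12 13 14
f 12 14 4
f 13 1 15
f 13 15 14
f 14 15 16
f 14 16 4
f 15 1 17
f 15 17 16
f 16 17 18
f 16 18 4
f 17 1 19
f 17 19 18
f 18 19 20
f 18 20 4
f 19 1 21
f 19 21 20
f 20 21 22
f 20 22 4
f 21 1 23
f 21 23 22
f 22 23 24
f 22 24 4
f 23 1 2
f 23 2 24
f 24 2 3
f 24 3 4
f 26 28 25
f 29 26 25
f 25 28 27
f 27 29 25
f 26 32 28
f 30 26 29
f 30 32 26
f 28 32 27
f 31 29 27
f 27 32 31
f 31 30 29
f 32 30 31
f 34 33 37
f 34 37 35
f 35 37 38
f 35 38 36
f 37 33 39
f 37 39 38
f 38 39 40
f 38 40 36
f 39 33 41
f 39 41 40
f 40 41 42
f 40 42 36
f 41 33 43
f 41 43 42
f 42 43 44
f 42 44 36
f 43 33 45
f 43 45 44
f 44 45 46
f 44 46 36
f 45 33 47
f 45 47 46
f 46 47 48
f 46 48 36
f 47 33 49
f 47 49 48
f 48 49 50
f 48 50 36
f 49 33 51
f 49 51 50
f 50 51 52
f 50 52 36
f 51 33 53
f 51 53 52
f 52 53 54
f 52 54 36
f 53 33 55
f 53 55 54
f 54 55 56
f 54 56 36
f 55 33 57
f 55 57 56
f 56 57 58
f 56 58 36
f 57 33 34
f 57 34 58
f 58 34 35
f 58 35 36
f 59 96 75
f 96 70 99
f 75 99 64
f 96 99 75
f 59 75 71
f 75 64 76
f 71 76 60
f 75 76 71
f 59 71 80
f 71 60 81
f 80 81 66
f 71 81 80
f 59 80 92
f 80 66 95
f 92 95 69
f 80 95 92
f 59 92 96
f 92 69 100
f 96 100 70
f 92 100 96
f 60 76 87
f 76 64 90
f 87 90 68
f 76 90 87
f 64 99 77
f 99 70 98
f 77 98 63
f 99 98 77
f 70 100 97
f 100 69 93
f 97 93 61
f 100 93 97
f 69 95 94
f 95 66 82
f 94 82 65
f 95 82 94
f 66 81 86
f 81 60 83
f 86 83 67
f 81 83 86
f 62 88 74
f 88 68 89
f 74 89 63
f 88 89 74
f 62 74 72
f 74 63 73
f 72 73 61
f 74 73 72
f 62 72 79
f 72 61 78
f 79 78 65
f 72 78 79
f 62 79 84
f 79 65 85
f 84 85 67
f 79 85 84
f 62 84 88
f 84 67 91
f 88 91 68
f 84 91 88
f 63 89 77
f 89 68 90
f 77 90 64
f 89 90 77
f 61 73 97
f 73 63 98
f 97 98 70
f 73 98 97
f 65 78 94
f 78 61 93
f 94 93 69
f 78 93 94
f 67 85 86
f 85 65 82
f 86 82 66
f 85 82 86
f 68 91 87
f 91 67 83
f 87 83 60
f 91 83 87



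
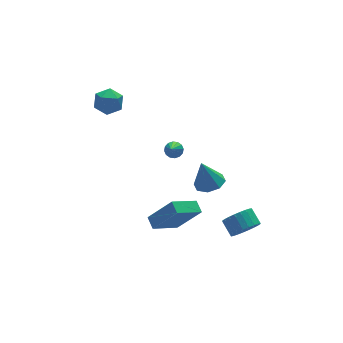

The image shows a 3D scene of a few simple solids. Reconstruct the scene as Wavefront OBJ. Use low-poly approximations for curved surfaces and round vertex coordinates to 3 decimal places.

v -0.239 -1.701 -4.065
v -0.166 -0.961 -3.768
v 1.381 -1.474 -5.031
v 1.454 -0.734 -4.735
v 0.846 -2.466 -2.425
v 0.919 -1.726 -2.129
v 2.466 -2.239 -3.392
v 2.539 -1.499 -3.095
v -0.848 3.726 3.549
v -0.001 3.791 3.209
v -0.839 2.269 3.291
v 0.008 2.334 2.951
v -0.137 2.462 3.845
v -0.143 3.363 4.005
v -0.697 2.697 2.495
v -0.703 3.598 2.655
v 0.092 3.156 2.558
v 0.438 3.01 3.392
v -1.278 3.05 3.108
v -0.932 2.904 3.942
v 3.227 -1.724 -1.537
v 3.936 -2.212 -1.277
v 2.893 -1.356 0.057
v 4.099 -1.553 -1.394
v 3.75 -0.994 -1.596
v 3.095 -0.862 -1.763
v 2.517 -1.235 -1.798
v 2.355 -1.894 -1.68
v 2.703 -2.453 -1.479
v 3.358 -2.585 -1.312
v 2.057 0.199 0.256
v 2.524 0.169 0.505
v 1.483 -0.539 1.244
v 2.405 0.395 0.604
v 2.192 0.568 0.611
v 1.944 0.643 0.522
v 1.726 0.598 0.362
v 1.596 0.447 0.173
v 1.59 0.229 0.007
v 1.709 0.002 -0.093
v 1.922 -0.171 -0.099
v 2.17 -0.246 -0.01
v 2.389 -0.201 0.15
v 2.518 -0.05 0.339
v 3.993 -4.378 -3.753
v 4.419 -3.95 -4.42
v 4.374 -3.054 -3.875
v 3.947 -3.482 -3.207
v 4.084 -3.909 -4.515
v 4.038 -3.013 -3.97
v 3.735 -3.94 -4.495
v 3.689 -3.043 -3.95
v 3.425 -4.037 -4.361
v 3.379 -3.141 -3.816
v 3.201 -4.186 -4.135
v 3.155 -3.29 -3.59
v 3.098 -4.364 -3.851
v 3.053 -3.468 -3.306
v 3.132 -4.545 -3.551
v 3.086 -3.648 -3.006
v 3.296 -4.7 -3.283
v 3.25 -3.804 -2.737
v 3.566 -4.806 -3.085
v 3.521 -3.91 -2.54
v 3.902 -4.847 -2.99
v 3.856 -3.951 -2.445
v 4.251 -4.817 -3.01
v 4.205 -3.92 -2.465
v 4.561 -4.719 -3.144
v 4.515 -3.823 -2.599
v 4.785 -4.57 -3.37
v 4.739 -3.674 -2.825
v 4.887 -4.392 -3.654
v 4.842 -3.496 -3.109
v 4.854 -4.212 -3.954
v 4.808 -3.315 -3.409
v 4.69 -4.056 -4.223
v 4.644 -3.16 -3.677
f 2 4 1
f 5 2 1
f 1 4 3
f 3 5 1
f 2 8 4
f 6 2 5
f 6 8 2
f 4 8 3
f 7 5 3
f 3 8 7
f 7 6 5
f 8 6 7
f 9 20 14
f 9 14 10
f 9 10 16
f 9 16 19
f 9 19 20
f 10 14 18
f 14 20 13
f 20 19 11
f 19 16 15
f 16 10 17
f 12 18 13
f 12 13 11
f 12 11 15
f 12 15 17
f 12 17 18
f 13 18 14
f 11 13 20
f 15 11 19
f 17 15 16
f 18 17 10
f 22 21 24
f 22 24 23
f 24 21 25
f 24 25 23
f 25 21 26
f 25 26 23
f 26 21 27
f 26 27 23
f 27 21 28
f 27 28 23
f 28 21 29
f 28 29 23
f 29 21 30
f 29 30 23
f 30 21 22
f 30 22 23
f 32 31 34
f 32 34 33
f 34 31 35
f 34 35 33
f 35 31 36
f 35 36 33
f 36 31 37
f 36 37 33
f 37 31 38
f 37 38 33
f 38 31 39
f 38 39 33
f 39 31 40
f 39 40 33
f 40 31 41
f 40 41 33
f 41 31 42
f 41 42 33
f 42 31 43
f 42 43 33
f 43 31 44
f 43 44 33
f 44 31 32
f 44 32 33
f 46 45 49
f 46 49 47
f 47 49 50
f 47 50 48
f 49 45 51
f 49 51 50
f 50 51 52
f 50 52 48
f 51 45 53
f 51 53 52
f 52 53 54
f 52 54 48
f 53 45 55
f 53 55 54
f 54 55 56
f 54 56 48
f 55 45 57
f 55 57 56
f 56 57 58
f 56 58 48
f 57 45 59
f 57 59 58
f 58 59 60
f 58 60 48
f 59 45 61
f 59 61 60
f 60 61 62
f 60 62 48
f 61 45 63
f 61 63 62
f 62 63 64
f 62 64 48
f 63 45 65
f 63 65 64
f 64 65 66
f 64 66 48
f 65 45 67
f 65 67 66
f 66 67 68
f 66 68 48
f 67 45 69
f 67 69 68
f 68 69 70
f 68 70 48
f 69 45 71
f 69 71 70
f 70 71 72
f 70 72 48
f 71 45 73
f 71 73 72
f 72 73 74
f 72 74 48
f 73 45 75
f 73 75 74
f 74 75 76
f 74 76 48
f 75 45 77
f 75 77 76
f 76 77 78
f 76 78 48
f 77 45 46
f 77 46 78
f 78 46 47
f 78 47 48



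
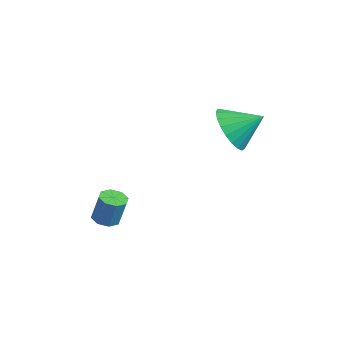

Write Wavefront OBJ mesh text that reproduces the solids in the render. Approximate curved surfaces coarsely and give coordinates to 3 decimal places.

v -3.437 -1.765 0.029
v -2.982 -1.575 -0.101
v -2.748 -1.405 0.96
v -3.203 -1.595 1.091
v -3.259 -1.3 -0.084
v -3.025 -1.131 0.977
v -3.641 -1.298 -0
v -3.407 -1.129 1.061
v -3.903 -1.569 0.101
v -3.669 -1.4 1.162
v -3.892 -1.955 0.16
v -3.658 -1.785 1.221
v -3.615 -2.229 0.143
v -3.381 -2.06 1.204
v -3.233 -2.231 0.059
v -2.999 -2.062 1.12
v -2.971 -1.96 -0.042
v -2.737 -1.791 1.019
v -2.215 2.43 3.404
v -1.441 1.885 3.326
v -1.545 3.29 4.056
v -1.415 2.111 3.003
v -1.528 2.391 2.749
v -1.76 2.679 2.608
v -2.07 2.923 2.605
v -2.406 3.082 2.74
v -2.708 3.129 2.99
v -2.925 3.054 3.312
v -3.02 2.872 3.649
v -2.975 2.613 3.944
v -2.799 2.323 4.146
v -2.522 2.051 4.22
v -2.192 1.845 4.152
v -1.865 1.74 3.955
v -1.6 1.754 3.663
f 2 1 5
f 2 5 3
f 3 5 6
f 3 6 4
f 5 1 7
f 5 7 6
f 6 7 8
f 6 8 4
f 7 1 9
f 7 9 8
f 8 9 10
f 8 10 4
f 9 1 11
f 9 11 10
f 10 11 12
f 10 12 4
f 11 1 13
f 11 13 12
f 12 13 14
f 12 14 4
f 13 1 15
f 13 15 14
f 14 15 16
f 14 16 4
f 15 1 17
f 15 17 16
f 16 17 18
f 16 18 4
f 17 1 2
f 17 2 18
f 18 2 3
f 18 3 4
f 20 19 22
f 20 22 21
f 22 19 23
f 22 23 21
f 23 19 24
f 23 24 21
f 24 19 25
f 24 25 21
f 25 19 26
f 25 26 21
f 26 19 27
f 26 27 21
f 27 19 28
f 27 28 21
f 28 19 29
f 28 29 21
f 29 19 30
f 29 30 21
f 30 19 31
f 30 31 21
f 31 19 32
f 31 32 21
f 32 19 33
f 32 33 21
f 33 19 34
f 33 34 21
f 34 19 35
f 34 35 21
f 35 19 20
f 35 20 21



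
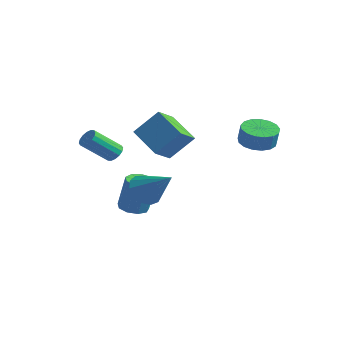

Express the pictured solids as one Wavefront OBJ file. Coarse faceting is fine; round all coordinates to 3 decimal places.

v 3.82 2.115 1.407
v 4.65 1.629 1.097
v 4.969 1.519 2.123
v 4.14 2.005 2.433
v 4.784 2.093 1.105
v 5.103 1.984 2.131
v 4.697 2.563 1.182
v 5.017 2.453 2.208
v 4.41 2.929 1.311
v 4.729 2.82 2.336
v 3.987 3.109 1.461
v 4.307 3 2.487
v 3.526 3.062 1.6
v 3.846 2.952 2.626
v 3.133 2.797 1.694
v 3.452 2.688 2.72
v 2.897 2.376 1.722
v 3.216 2.267 2.748
v 2.873 1.895 1.679
v 3.192 1.786 2.704
v 3.065 1.465 1.573
v 3.385 1.355 2.599
v 3.431 1.183 1.429
v 3.75 1.074 2.455
v 3.886 1.115 1.28
v 4.205 1.005 2.306
v 4.326 1.276 1.16
v 4.645 1.166 2.186
v -2.644 -0.665 -4.483
v -1.848 -0.416 -4.692
v -1.34 -0.286 -2.607
v -2.136 -0.535 -2.397
v -2.197 0.054 -4.636
v -1.689 0.184 -2.551
v -2.756 0.188 -4.508
v -2.248 0.317 -2.423
v -3.262 -0.078 -4.368
v -2.754 0.052 -2.283
v -3.479 -0.618 -4.282
v -2.971 -0.488 -2.197
v -3.305 -1.18 -4.289
v -2.797 -1.05 -2.204
v -2.822 -1.501 -4.387
v -2.314 -1.371 -2.302
v -2.256 -1.431 -4.53
v -1.748 -1.301 -2.444
v -1.871 -1.002 -4.65
v -1.363 -0.873 -2.565
v 0.055 -2.925 2.267
v 0.859 -1.949 3.631
v -0.223 -1.703 1.557
v 0.581 -0.727 2.921
v 1.879 -3.073 1.299
v 2.683 -2.097 2.663
v 1.601 -1.851 0.589
v 2.405 -0.875 1.953
v 1.68 -3.562 -1.147
v 2.215 -3.175 -1.924
v 3.38 -3.318 0.147
v 1.956 -2.73 -1.667
v 1.61 -2.55 -1.246
v 1.285 -2.691 -0.793
v 1.086 -3.109 -0.452
v 1.076 -3.671 -0.332
v 1.257 -4.198 -0.47
v 1.572 -4.524 -0.823
v 1.922 -4.544 -1.279
v 2.195 -4.253 -1.693
v 2.304 -3.742 -1.933
v -2.135 -2.32 0.032
v -1.588 -2.28 0.3
v -2.118 -3.679 1.595
v -2.665 -3.72 1.328
v -1.769 -2.07 0.452
v -2.3 -3.47 1.747
v -2.048 -1.928 0.491
v -2.579 -3.328 1.787
v -2.35 -1.891 0.408
v -2.881 -3.29 1.704
v -2.595 -1.968 0.224
v -3.125 -3.368 1.52
v -2.716 -2.14 -0.012
v -3.246 -3.54 1.284
v -2.682 -2.361 -0.235
v -3.212 -3.76 1.06
v -2.5 -2.57 -0.387
v -3.031 -3.97 0.908
v -2.221 -2.712 -0.427
v -2.752 -4.112 0.869
v -1.919 -2.75 -0.344
v -2.45 -4.149 0.952
v -1.675 -2.672 -0.16
v -2.205 -4.072 1.136
v -1.554 -2.5 0.076
v -2.084 -3.9 1.372
f 2 1 5
f 2 5 3
f 3 5 6
f 3 6 4
f 5 1 7
f 5 7 6
f 6 7 8
f 6 8 4
f 7 1 9
f 7 9 8
f 8 9 10
f 8 10 4
f 9 1 11
f 9 11 10
f 10 11 12
f 10 12 4
f 11 1 13
f 11 13 12
f 12 13 14
f 12 14 4
f 13 1 15
f 13 15 14
f 14 15 16
f 14 16 4
f 15 1 17
f 15 17 16
f 16 17 18
f 16 18 4
f 17 1 19
f 17 19 18
f 18 19 20
f 18 20 4
f 19 1 21
f 19 21 20
f 20 21 22
f 20 22 4
f 21 1 23
f 21 23 22
f 22 23 24
f 22 24 4
f 23 1 25
f 23 25 24
f 24 25 26
f 24 26 4
f 25 1 27
f 25 27 26
f 26 27 28
f 26 28 4
f 27 1 2
f 27 2 28
f 28 2 3
f 28 3 4
f 30 29 33
f 30 33 31
f 31 33 34
f 31 34 32
f 33 29 35
f 33 35 34
f 34 35 36
f 34 36 32
f 35 29 37
f 35 37 36
f 36 37 38
f 36 38 32
f 37 29 39
f 37 39 38
f 38 39 40
f 38 40 32
f 39 29 41
f 39 41 40
f 40 41 42
f 40 42 32
f 41 29 43
f 41 43 42
f 42 43 44
f 42 44 32
f 43 29 45
f 43 45 44
f 44 45 46
f 44 46 32
f 45 29 47
f 45 47 46
f 46 47 48
f 46 48 32
f 47 29 30
f 47 30 48
f 48 30 31
f 48 31 32
f 50 52 49
f 53 50 49
f 49 52 51
f 51 53 49
f 50 56 52
f 54 50 53
f 54 56 50
f 52 56 51
f 55 53 51
f 51 56 55
f 55 54 53
f 56 54 55
f 58 57 60
f 58 60 59
f 60 57 61
f 60 61 59
f 61 57 62
f 61 62 59
f 62 57 63
f 62 63 59
f 63 57 64
f 63 64 59
f 64 57 65
f 64 65 59
f 65 57 66
f 65 66 59
f 66 57 67
f 66 67 59
f 67 57 68
f 67 68 59
f 68 57 69
f 68 69 59
f 69 57 58
f 69 58 59
f 71 70 74
f 71 74 72
f 72 74 75
f 72 75 73
f 74 70 76
f 74 76 75
f 75 76 77
f 75 77 73
f 76 70 78
f 76 78 77
f 77 78 79
f 77 79 73
f 78 70 80
f 78 80 79
f 79 80 81
f 79 81 73
f 80 70 82
f 80 82 81
f 81 82 83
f 81 83 73
f 82 70 84
f 82 84 83
f 83 84 85
f 83 85 73
f 84 70 86
f 84 86 85
f 85 86 87
f 85 87 73
f 86 70 88
f 86 88 87
f 87 88 89
f 87 89 73
f 88 70 90
f 88 90 89
f 89 90 91
f 89 91 73
f 90 70 92
f 90 92 91
f 91 92 93
f 91 93 73
f 92 70 94
f 92 94 93
f 93 94 95
f 93 95 73
f 94 70 71
f 94 71 95
f 95 71 72
f 95 72 73



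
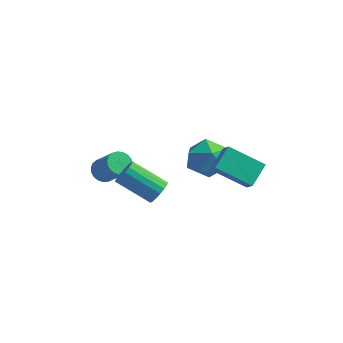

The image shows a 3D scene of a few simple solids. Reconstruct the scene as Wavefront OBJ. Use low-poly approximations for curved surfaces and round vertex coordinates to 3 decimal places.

v -0.914 -2.505 -1.944
v -0.548 -2.724 -1.363
v -2.341 -2.833 -0.275
v -2.706 -2.615 -0.856
v -0.551 -2.38 -1.335
v -2.344 -2.489 -0.246
v -0.638 -2.066 -1.445
v -2.43 -2.175 -0.357
v -0.787 -1.852 -1.67
v -2.58 -1.961 -0.582
v -0.966 -1.787 -1.958
v -2.759 -1.897 -0.87
v -1.132 -1.888 -2.243
v -2.925 -1.997 -1.154
v -1.249 -2.13 -2.459
v -3.042 -2.239 -1.371
v -1.288 -2.458 -2.557
v -3.081 -2.567 -1.469
v -1.242 -2.796 -2.515
v -3.035 -2.906 -1.427
v -1.121 -3.069 -2.342
v -2.914 -3.178 -1.254
v -0.952 -3.212 -2.078
v -2.745 -3.321 -0.99
v -0.774 -3.193 -1.783
v -2.567 -3.302 -0.695
v -0.628 -3.017 -1.525
v -2.421 -3.126 -0.437
v 0.639 0.184 -1.807
v 0.842 1.406 -1.072
v 2.479 0.497 -2.833
v 2.682 1.719 -2.099
v 1.118 -0.319 -1.101
v 1.321 0.903 -0.367
v 2.958 -0.006 -2.128
v 3.161 1.216 -1.393
v -4.539 -1.084 -2.631
v -4.066 -0.617 -2.882
v -2.948 -1.05 -1.58
v -3.421 -1.516 -1.329
v -4.222 -0.451 -2.693
v -3.104 -0.884 -1.391
v -4.432 -0.395 -2.494
v -3.314 -0.828 -1.192
v -4.661 -0.458 -2.318
v -3.543 -0.891 -1.016
v -4.869 -0.629 -2.197
v -3.751 -1.062 -0.895
v -5.02 -0.879 -2.15
v -3.901 -1.311 -0.848
v -5.087 -1.164 -2.187
v -3.969 -1.596 -0.885
v -5.06 -1.435 -2.3
v -3.942 -1.868 -0.998
v -4.943 -1.645 -2.471
v -3.825 -2.078 -1.169
v -4.756 -1.759 -2.669
v -3.638 -2.191 -1.367
v -4.531 -1.755 -2.861
v -3.413 -2.188 -1.559
v -4.308 -1.636 -3.013
v -3.19 -2.069 -1.711
v -4.125 -1.421 -3.099
v -3.007 -1.854 -1.797
v -4.013 -1.147 -3.104
v -2.895 -1.58 -1.802
v -3.993 -0.863 -3.027
v -2.874 -1.296 -1.725
v -0.167 2.743 -2.178
v 0.694 2.204 -2.909
v -0.794 0.916 -1.571
v 0.067 0.377 -2.302
v 0.42 1.021 -1.289
v 0.808 2.15 -1.664
v -0.908 0.97 -2.816
v -0.52 2.099 -3.191
v 0.236 1.109 -3.303
v 1.057 1.14 -2.36
v -1.157 1.98 -2.12
v -0.336 2.011 -1.177
f 2 1 5
f 2 5 3
f 3 5 6
f 3 6 4
f 5 1 7
f 5 7 6
f 6 7 8
f 6 8 4
f 7 1 9
f 7 9 8
f 8 9 10
f 8 10 4
f 9 1 11
f 9 11 10
f 10 11 12
f 10 12 4
f 11 1 13
f 11 13 12
f 12 13 14
f 12 14 4
f 13 1 15
f 13 15 14
f 14 15 16
f 14 16 4
f 15 1 17
f 15 17 16
f 16 17 18
f 16 18 4
f 17 1 19
f 17 19 18
f 18 19 20
f 18 20 4
f 19 1 21
f 19 21 20
f 20 21 22
f 20 22 4
f 21 1 23
f 21 23 22
f 22 23 24
f 22 24 4
f 23 1 25
f 23 25 24
f 24 25 26
f 24 26 4
f 25 1 27
f 25 27 26
f 26 27 28
f 26 28 4
f 27 1 2
f 27 2 28
f 28 2 3
f 28 3 4
f 30 32 29
f 33 30 29
f 29 32 31
f 31 33 29
f 30 36 32
f 34 30 33
f 34 36 30
f 32 36 31
f 35 33 31
f 31 36 35
f 35 34 33
f 36 34 35
f 38 37 41
f 38 41 39
f 39 41 42
f 39 42 40
f 41 37 43
f 41 43 42
f 42 43 44
f 42 44 40
f 43 37 45
f 43 45 44
f 44 45 46
f 44 46 40
f 45 37 47
f 45 47 46
f 46 47 48
f 46 48 40
f 47 37 49
f 47 49 48
f 48 49 50
f 48 50 40
f 49 37 51
f 49 51 50
f 50 51 52
f 50 52 40
f 51 37 53
f 51 53 52
f 52 53 54
f 52 54 40
f 53 37 55
f 53 55 54
f 54 55 56
f 54 56 40
f 55 37 57
f 55 57 56
f 56 57 58
f 56 58 40
f 57 37 59
f 57 59 58
f 58 59 60
f 58 60 40
f 59 37 61
f 59 61 60
f 60 61 62
f 60 62 40
f 61 37 63
f 61 63 62
f 62 63 64
f 62 64 40
f 63 37 65
f 63 65 64
f 64 65 66
f 64 66 40
f 65 37 67
f 65 67 66
f 66 67 68
f 66 68 40
f 67 37 38
f 67 38 68
f 68 38 39
f 68 39 40
f 69 80 74
f 69 74 70
f 69 70 76
f 69 76 79
f 69 79 80
f 70 74 78
f 74 80 73
f 80 79 71
f 79 76 75
f 76 70 77
f 72 78 73
f 72 73 71
f 72 71 75
f 72 75 77
f 72 77 78
f 73 78 74
f 71 73 80
f 75 71 79
f 77 75 76
f 78 77 70



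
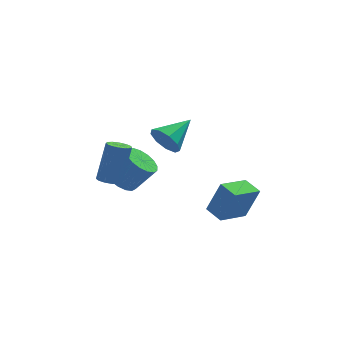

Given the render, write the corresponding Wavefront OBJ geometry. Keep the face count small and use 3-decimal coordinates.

v -0.694 -0.974 3.385
v -0.218 -1.069 2.591
v 0.674 0.114 4.075
v -0.603 -0.563 2.555
v -1.03 -0.25 2.908
v -1.3 -0.275 3.483
v -1.287 -0.628 4.012
v -0.996 -1.143 4.248
v -0.564 -1.579 4.079
v -0.193 -1.732 3.586
v -0.057 -1.53 2.998
v 1.964 -1.342 -2.306
v 2.654 -1.369 -0.525
v 1.389 -0.434 -2.069
v 2.079 -0.461 -0.288
v 3.361 -0.319 -2.832
v 4.051 -0.346 -1.051
v 2.786 0.589 -2.595
v 3.476 0.562 -0.814
v -2.558 2.254 -1.345
v -1.837 1.913 -1.948
v -0.76 1.806 -0.598
v -1.482 2.146 0.005
v -1.779 2.388 -1.956
v -0.702 2.281 -0.607
v -1.899 2.832 -1.825
v -0.822 2.725 -0.475
v -2.17 3.144 -1.583
v -1.094 3.036 -0.234
v -2.531 3.252 -1.287
v -1.454 3.144 0.062
v -2.897 3.131 -1.004
v -1.821 3.023 0.345
v -3.186 2.809 -0.8
v -2.11 2.701 0.55
v -3.332 2.36 -0.72
v -2.255 2.252 0.63
v -3.3 1.887 -0.783
v -2.223 1.779 0.567
v -3.098 1.497 -0.975
v -2.021 1.39 0.375
v -2.772 1.281 -1.252
v -1.696 1.174 0.098
v -2.398 1.288 -1.55
v -1.321 1.181 -0.2
v -2.06 1.516 -1.801
v -0.984 1.409 -0.451
v -3.483 -2.293 1.704
v -3.08 -1.878 1.455
v -2.535 -1.211 3.446
v -2.937 -1.627 3.696
v -3.392 -1.71 1.484
v -2.847 -1.043 3.476
v -3.733 -1.728 1.583
v -3.187 -1.061 3.575
v -3.994 -1.925 1.721
v -3.448 -1.258 3.712
v -4.092 -2.239 1.853
v -3.547 -1.572 3.845
v -3.998 -2.571 1.938
v -3.452 -1.904 3.93
v -3.74 -2.814 1.949
v -3.194 -2.147 3.94
v -3.4 -2.892 1.882
v -2.854 -2.225 3.874
v -3.086 -2.78 1.759
v -2.541 -2.113 3.75
v -2.899 -2.514 1.618
v -2.353 -1.847 3.61
v -2.897 -2.177 1.505
v -2.351 -1.51 3.496
f 2 1 4
f 2 4 3
f 4 1 5
f 4 5 3
f 5 1 6
f 5 6 3
f 6 1 7
f 6 7 3
f 7 1 8
f 7 8 3
f 8 1 9
f 8 9 3
f 9 1 10
f 9 10 3
f 10 1 11
f 10 11 3
f 11 1 2
f 11 2 3
f 13 15 12
f 16 13 12
f 12 15 14
f 14 16 12
f 13 19 15
f 17 13 16
f 17 19 13
f 15 19 14
f 18 16 14
f 14 19 18
f 18 17 16
f 19 17 18
f 21 20 24
f 21 24 22
f 22 24 25
f 22 25 23
f 24 20 26
f 24 26 25
f 25 26 27
f 25 27 23
f 26 20 28
f 26 28 27
f 27 28 29
f 27 29 23
f 28 20 30
f 28 30 29
f 29 30 31
f 29 31 23
f 30 20 32
f 30 32 31
f 31 32 33
f 31 33 23
f 32 20 34
f 32 34 33
f 33 34 35
f 33 35 23
f 34 20 36
f 34 36 35
f 35 36 37
f 35 37 23
f 36 20 38
f 36 38 37
f 37 38 39
f 37 39 23
f 38 20 40
f 38 40 39
f 39 40 41
f 39 41 23
f 40 20 42
f 40 42 41
f 41 42 43
f 41 43 23
f 42 20 44
f 42 44 43
f 43 44 45
f 43 45 23
f 44 20 46
f 44 46 45
f 45 46 47
f 45 47 23
f 46 20 21
f 46 21 47
f 47 21 22
f 47 22 23
f 49 48 52
f 49 52 50
f 50 52 53
f 50 53 51
f 52 48 54
f 52 54 53
f 53 54 55
f 53 55 51
f 54 48 56
f 54 56 55
f 55 56 57
f 55 57 51
f 56 48 58
f 56 58 57
f 57 58 59
f 57 59 51
f 58 48 60
f 58 60 59
f 59 60 61
f 59 61 51
f 60 48 62
f 60 62 61
f 61 62 63
f 61 63 51
f 62 48 64
f 62 64 63
f 63 64 65
f 63 65 51
f 64 48 66
f 64 66 65
f 65 66 67
f 65 67 51
f 66 48 68
f 66 68 67
f 67 68 69
f 67 69 51
f 68 48 70
f 68 70 69
f 69 70 71
f 69 71 51
f 70 48 49
f 70 49 71
f 71 49 50
f 71 50 51



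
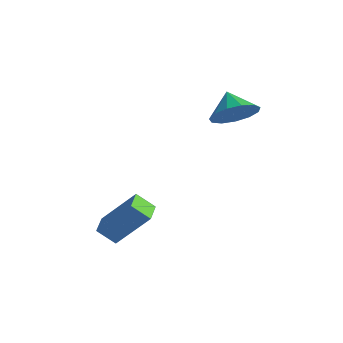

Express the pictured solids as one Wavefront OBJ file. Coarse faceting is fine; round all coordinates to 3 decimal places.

v -1.434 3.525 2.33
v -0.75 3.799 3.05
v -2.246 4.135 2.87
v -0.722 4.204 2.635
v -0.92 4.394 2.124
v -1.281 4.308 1.678
v -1.691 3.974 1.439
v -2.019 3.497 1.483
v -2.162 3.029 1.795
v -2.073 2.719 2.278
v -1.782 2.665 2.777
v -1.38 2.884 3.134
v -0.995 3.307 3.236
v -3.493 -1.402 -3.137
v -4.214 -1.677 -2.533
v -3.847 -0.621 -3.203
v -4.567 -0.896 -2.598
v -2.313 -0.724 -1.422
v -3.033 -0.999 -0.817
v -2.666 0.057 -1.487
v -3.387 -0.218 -0.883
f 2 1 4
f 2 4 3
f 4 1 5
f 4 5 3
f 5 1 6
f 5 6 3
f 6 1 7
f 6 7 3
f 7 1 8
f 7 8 3
f 8 1 9
f 8 9 3
f 9 1 10
f 9 10 3
f 10 1 11
f 10 11 3
f 11 1 12
f 11 12 3
f 12 1 13
f 12 13 3
f 13 1 2
f 13 2 3
f 15 17 14
f 18 15 14
f 14 17 16
f 16 18 14
f 15 21 17
f 19 15 18
f 19 21 15
f 17 21 16
f 20 18 16
f 16 21 20
f 20 19 18
f 21 19 20



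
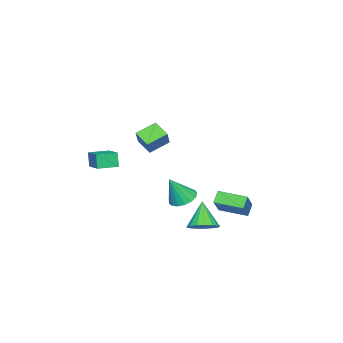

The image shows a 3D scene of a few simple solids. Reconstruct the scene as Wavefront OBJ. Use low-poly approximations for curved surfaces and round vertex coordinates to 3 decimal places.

v -4.109 -1.814 -4.535
v -3.575 -2.494 -4.975
v -3.311 -2.346 -2.745
v -3.304 -2.117 -4.984
v -3.218 -1.671 -4.89
v -3.336 -1.257 -4.714
v -3.63 -0.971 -4.498
v -4.035 -0.879 -4.29
v -4.457 -1 -4.138
v -4.798 -1.308 -4.077
v -4.982 -1.732 -4.121
v -4.966 -2.175 -4.259
v -4.754 -2.535 -4.461
v -4.394 -2.73 -4.68
v -3.968 -2.715 -4.865
v 2.411 -0 3.856
v 3.287 0.339 4.881
v 2.746 0.937 3.26
v 3.622 1.276 4.285
v 3.398 -0.736 3.255
v 4.274 -0.397 4.28
v 3.733 0.201 2.659
v 4.609 0.54 3.684
v -2.012 1.99 -2.967
v -0.388 2.455 -1.558
v -2.326 3.768 -3.193
v -0.701 4.233 -1.783
v -1.419 2.007 -3.657
v 0.206 2.472 -2.247
v -1.732 3.785 -3.882
v -0.108 4.25 -2.473
v 2.778 3.12 -3.024
v 3.607 3.151 -2.541
v 1.882 2.6 -1.456
v 3.437 3.576 -2.497
v 3.117 3.897 -2.574
v 2.719 4.039 -2.754
v 2.335 3.971 -2.996
v 2.052 3.708 -3.245
v 1.935 3.31 -3.443
v 2.012 2.869 -3.545
v 2.264 2.485 -3.528
v 2.634 2.246 -3.396
v 3.037 2.208 -3.179
v 3.38 2.379 -2.926
v 3.586 2.719 -2.696
v 2.617 -4.455 0.207
v 2.407 -4.651 1.217
v 1.648 -3.59 0.173
v 1.438 -3.786 1.183
v 3.622 -3.314 0.637
v 3.412 -3.51 1.647
v 2.653 -2.449 0.603
v 2.443 -2.645 1.613
f 2 1 4
f 2 4 3
f 4 1 5
f 4 5 3
f 5 1 6
f 5 6 3
f 6 1 7
f 6 7 3
f 7 1 8
f 7 8 3
f 8 1 9
f 8 9 3
f 9 1 10
f 9 10 3
f 10 1 11
f 10 11 3
f 11 1 12
f 11 12 3
f 12 1 13
f 12 13 3
f 13 1 14
f 13 14 3
f 14 1 15
f 14 15 3
f 15 1 2
f 15 2 3
f 17 19 16
f 20 17 16
f 16 19 18
f 18 20 16
f 17 23 19
f 21 17 20
f 21 23 17
f 19 23 18
f 22 20 18
f 18 23 22
f 22 21 20
f 23 21 22
f 25 27 24
f 28 25 24
f 24 27 26
f 26 28 24
f 25 31 27
f 29 25 28
f 29 31 25
f 27 31 26
f 30 28 26
f 26 31 30
f 30 29 28
f 31 29 30
f 33 32 35
f 33 35 34
f 35 32 36
f 35 36 34
f 36 32 37
f 36 37 34
f 37 32 38
f 37 38 34
f 38 32 39
f 38 39 34
f 39 32 40
f 39 40 34
f 40 32 41
f 40 41 34
f 41 32 42
f 41 42 34
f 42 32 43
f 42 43 34
f 43 32 44
f 43 44 34
f 44 32 45
f 44 45 34
f 45 32 46
f 45 46 34
f 46 32 33
f 46 33 34
f 48 50 47
f 51 48 47
f 47 50 49
f 49 51 47
f 48 54 50
f 52 48 51
f 52 54 48
f 50 54 49
f 53 51 49
f 49 54 53
f 53 52 51
f 54 52 53



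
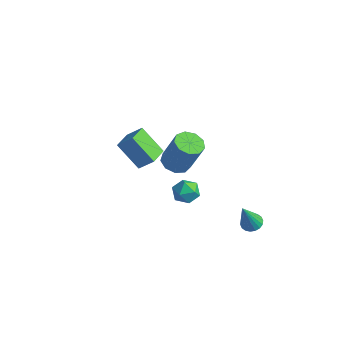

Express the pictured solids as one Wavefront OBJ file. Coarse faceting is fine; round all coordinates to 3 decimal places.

v 0.707 1.645 2.879
v 1.322 1.041 2.701
v 2.148 1.292 4.703
v 1.533 1.895 4.881
v 1.521 1.589 2.55
v 2.347 1.839 4.552
v 1.339 2.163 2.553
v 2.166 2.413 4.555
v 0.862 2.494 2.709
v 1.688 2.745 4.711
v 0.311 2.428 2.944
v 1.138 2.679 4.946
v -0.054 1.996 3.149
v 0.773 2.246 5.151
v -0.063 1.399 3.228
v 0.763 1.65 5.229
v 0.288 0.917 3.143
v 1.114 1.168 5.145
v 0.835 0.776 2.935
v 1.661 1.027 4.937
v 3.857 4.389 -1.99
v 4.43 4.122 -2.144
v 3.963 3.531 -0.11
v 4.506 4.378 -2.032
v 4.453 4.636 -1.911
v 4.283 4.844 -1.807
v 4.028 4.963 -1.738
v 3.74 4.968 -1.72
v 3.474 4.858 -1.755
v 3.285 4.656 -1.837
v 3.209 4.4 -1.949
v 3.261 4.143 -2.069
v 3.431 3.934 -2.174
v 3.686 3.815 -2.243
v 3.975 3.81 -2.261
v 4.24 3.92 -2.226
v -4.045 1.528 1.281
v -3.302 2.015 2.102
v -4.645 2.767 1.089
v -3.902 3.254 1.91
v -2.718 1.946 -0.17
v -1.975 2.433 0.651
v -3.318 3.185 -0.362
v -2.575 3.672 0.459
v 2.22 0.786 2.855
v 2.589 1.135 2.198
v 3.091 -0.235 2.802
v 3.46 0.114 2.145
v 3.525 0.467 2.894
v 2.986 1.099 2.926
v 2.694 -0.199 2.074
v 2.155 0.433 2.106
v 2.882 0.526 1.715
v 3.395 0.938 2.222
v 2.285 -0.038 2.778
v 2.798 0.374 3.285
f 2 1 5
f 2 5 3
f 3 5 6
f 3 6 4
f 5 1 7
f 5 7 6
f 6 7 8
f 6 8 4
f 7 1 9
f 7 9 8
f 8 9 10
f 8 10 4
f 9 1 11
f 9 11 10
f 10 11 12
f 10 12 4
f 11 1 13
f 11 13 12
f 12 13 14
f 12 14 4
f 13 1 15
f 13 15 14
f 14 15 16
f 14 16 4
f 15 1 17
f 15 17 16
f 16 17 18
f 16 18 4
f 17 1 19
f 17 19 18
f 18 19 20
f 18 20 4
f 19 1 2
f 19 2 20
f 20 2 3
f 20 3 4
f 22 21 24
f 22 24 23
f 24 21 25
f 24 25 23
f 25 21 26
f 25 26 23
f 26 21 27
f 26 27 23
f 27 21 28
f 27 28 23
f 28 21 29
f 28 29 23
f 29 21 30
f 29 30 23
f 30 21 31
f 30 31 23
f 31 21 32
f 31 32 23
f 32 21 33
f 32 33 23
f 33 21 34
f 33 34 23
f 34 21 35
f 34 35 23
f 35 21 36
f 35 36 23
f 36 21 22
f 36 22 23
f 38 40 37
f 41 38 37
f 37 40 39
f 39 41 37
f 38 44 40
f 42 38 41
f 42 44 38
f 40 44 39
f 43 41 39
f 39 44 43
f 43 42 41
f 44 42 43
f 45 56 50
f 45 50 46
f 45 46 52
f 45 52 55
f 45 55 56
f 46 50 54
f 50 56 49
f 56 55 47
f 55 52 51
f 52 46 53
f 48 54 49
f 48 49 47
f 48 47 51
f 48 51 53
f 48 53 54
f 49 54 50
f 47 49 56
f 51 47 55
f 53 51 52
f 54 53 46

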